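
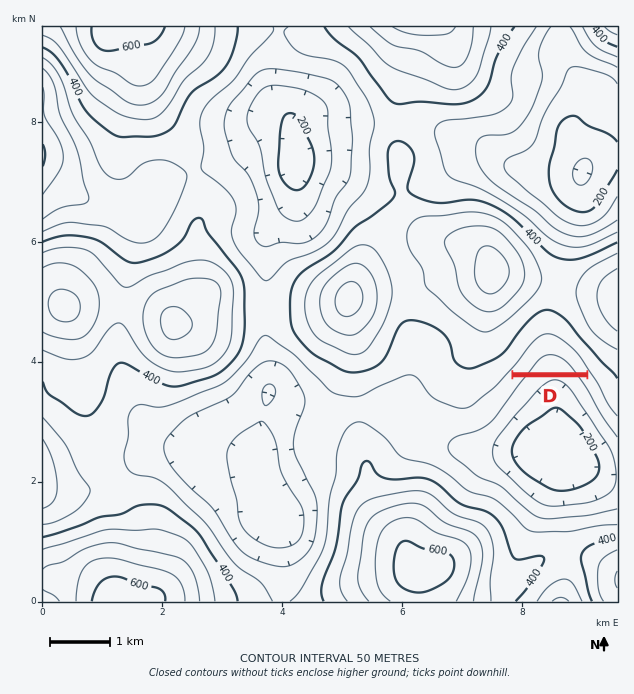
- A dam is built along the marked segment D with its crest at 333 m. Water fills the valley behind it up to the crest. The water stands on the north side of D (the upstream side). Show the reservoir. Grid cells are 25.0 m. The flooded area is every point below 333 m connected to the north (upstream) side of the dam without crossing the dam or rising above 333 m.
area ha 38.6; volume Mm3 11.05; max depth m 69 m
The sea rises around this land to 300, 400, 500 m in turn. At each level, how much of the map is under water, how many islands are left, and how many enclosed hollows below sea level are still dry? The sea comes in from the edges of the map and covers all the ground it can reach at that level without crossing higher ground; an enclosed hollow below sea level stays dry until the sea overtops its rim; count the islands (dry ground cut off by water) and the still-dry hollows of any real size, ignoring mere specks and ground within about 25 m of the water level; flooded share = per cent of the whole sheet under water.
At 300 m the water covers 12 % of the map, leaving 0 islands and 2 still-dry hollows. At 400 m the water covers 61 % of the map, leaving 0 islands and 0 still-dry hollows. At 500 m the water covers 86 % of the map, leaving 3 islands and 0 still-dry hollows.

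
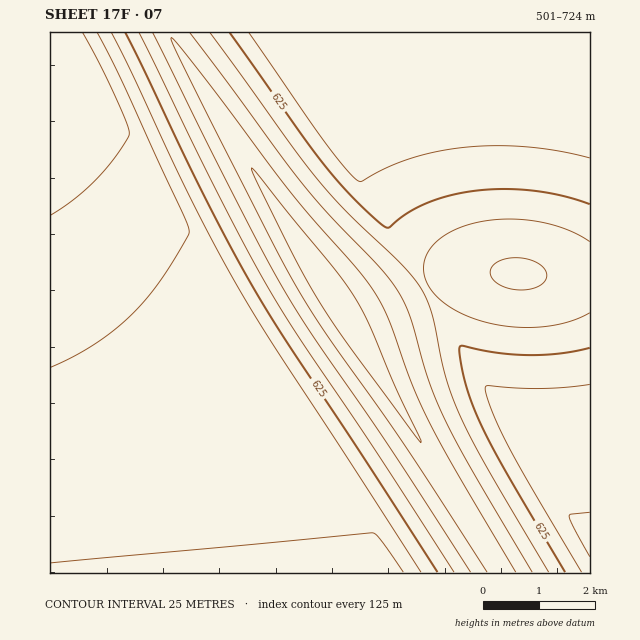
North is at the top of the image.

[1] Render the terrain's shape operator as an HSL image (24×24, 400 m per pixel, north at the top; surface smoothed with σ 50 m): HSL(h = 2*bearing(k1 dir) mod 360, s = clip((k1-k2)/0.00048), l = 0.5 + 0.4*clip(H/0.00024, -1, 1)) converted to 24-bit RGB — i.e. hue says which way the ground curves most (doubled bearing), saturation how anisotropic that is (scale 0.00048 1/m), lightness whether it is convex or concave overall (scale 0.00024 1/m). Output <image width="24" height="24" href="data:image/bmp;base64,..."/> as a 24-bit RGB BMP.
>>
<image width="24" height="24" href="data:image/bmp;base64,Qk32BgAAAAAAADYAAAAoAAAAGAAAABgAAAABABgAAAAAAMAGAAATCwAAEwsAAAAAAAAAAAAAf4B/f4B/f4B/f4B/f4B/f4B/f4B/f4B/f4B/f4B/f4B/f4B/f4B/f4CAf4d/kuGXf4F/f4CAgH+ANAAxgFF+f3+Af3+Af6yBf4B/f4B/f4B/f4B/f4B/f4B/f4B/f4B/f4B/f4B/f4B/f4B/f4CAf4CAitaPfp2Af4CAf4CAezl3SwZHf3+Af3+Af4N/k+KYf4B/f4B/f4B/f4B/f4B/f4B/f4B/f4B/f4B/f4B/f4B/f4CAf4CAfqGAidONf4CAf4CAgHqAMwAwgXeBf3+Af3+Ah86Mf6iBf4B/f4B/f4B/f4B/f4B/f4B/f4B/f4B/f4B/f4B/f4CAf4CAf4KAk+KYf4aAf4CAf4CAVgtSeC50f4CBf3+BfpiBjtqTf3+Bf4B/f4B/f4B/f4B/f4B/f4B/f4B/f4B/f4B/f4CAf4CAf4CAhMWIgLODf4CBf4CBgluCMwAwf3+Cf4CCf4GDk+Caf42Df3+Cf4B/f4B/f4B/f4B/f4B/f4B/f4B/f4B/f4CAf4CAf4CAfpCAkN6Wf4GCf4GCfn+CMwAxgmSFf4CEf4CFg72MhMGNf3+FgH+Ff4B+f4B/f4B/f4B/f4B/f4B/f4B/f4B/f4CAf4CAf4GBkN2VfpOCf4KDf4KEdSN0ZRFkfoKHfoGIf5CQmeOjfn+Kf36JgH6Jf4B+f4B+f4B+f4B/f4B/f4B/f4B/f4B/f4GAf4GAf7KEhcmLf4SEfoSFfHKHMwAye4CKfYSLfYOMk9ugf6SVfX2Nf32NgX2Mf4B+f4B+foB+foB+foB+f4B/f4B/f4F/f4GAfoeAlOSafoaDfoaEfYeHRQNEfkWHfIiMfIaNf66Ujtaee36OfHuOf3uOgnuNfoB+foB+foB+foB+foB+foB/foF/foF/foKAiNONfaeCfYWCfYeDgEWDRQNEe4uJe4uLeoyNluWjeomOenyKfHqJgHmJhHmJfoB9foB9foB9foB+foB+foF+foF+foJ+fJ1/i9mQfYV/fIZ/eYZ/MwAxbnaHeIiAeIeBfsyJeLKCeH+AeXp+fHh+gHZ+gXV8foF9fYB9fYB9fYB9fYF+foF+foF+fYN9keOWfIx8fYV8fIZ7XxJacCNqeIZ2doV0cpVxf96CdXxwdnlweHdveHRuenJtfXJtfYF9fYF9fYF9fYF9fYF9fYF9foF9gMCDf7yBf4N8f4R7g2F5MwAuf4V1fYRyfINvf998eIxoeHpneHdld3Rkd3NjeHNke3VlfYF8fYF8fYF9fYF9fYF9fYF9fIx8kOGUgIN9gYN8goR6MwAuglZyhIRzg4JwfLRue8RtfHlmeXZkd3RidnNhd3RieHZjenplfYF9fIF9fIF9fYF9fYF+fYF9i9qQfJh8gYJ9goJ8dyxuVQpMhYB3hH50iYZyjeCGgXhsfXRqe3JpeXJod3RpeHdqd3lrdnxtfYJ9fYF9fYF+fYF+fYF+fKp/hc6Jf4B+gYF+gnV8MwAvhHZ5hXt5hXl3itGGhaJ2gnJ0gHJ0fnJ0fHR1enV2dnt3dn14dYF5f4J+fYJ+fYJ+fYF/fYR/keOXfYR/f4B/gH9/SwVGfTh3hHx+hXt+hKB9jNSMh3iBh3eDhneGg3iGfnmFenmFeX2GeYKHeYaJgIKAf4J/foJ/fYKAhMyKfayBfoCAfoCAgFB+NQAygn6BhH2Chn2DmOCbjn2MiXuKh3qLhXqLgXqMfnqNe3uNe3+Ne4KNe4aNg4KBgIKBfoKBfJaAjNyTfYGBfYCBfHyBMwAwgmuCgX6Cg36DhcKKg7mIhX2IhXyKhHyLgnyMgHyNfnyOfH2OfICOfIKOfYSNhYKCgoKCgIOCkeCXfY6BfYGBfYCBaBllaRlmfn6Bf36Cfo6ClN+agn6Fgn6Ggn2Ign2JgX2Kf32Lfn2LfX6LfYCLfoGKfoKKh4KChIKCg7mHg8KJfoGCfYCCf2qCMwAxfHyBfX6Bfn6BjtuVfpaCgH6DgH6EgH6FgH6GgH6Gf36Hfn6Hfn+HfoCHfoCGfoGGiIKBhoyCl+KbgIODfoCCfX+CMwAxgE+AfX6BfX6BfqyDhcuMfn6Bf36Cf36Cf36Cf3+Df3+Df3+Df3+Ef3+Ef4CDf4CDf4CDiYSBkdiSgaCCgYGCf4CCfDh7SgZIfX6BfX6BfYSDkuKZfoOCfn6Bfn6Bf36Bf3+Bf3+Bf3+Bf3+Bf3+Bf3+Bf3+Bf4CBf4CBhqiAjtWPhIKBgoGCgHqCMwAxfnWCfX6BfX6Bhs2MfaiCfn6Afn6Afn6Afn6Af3+Af3+Af3+Af3+Af3+Af3+Af3+Af4CAf4CA"/>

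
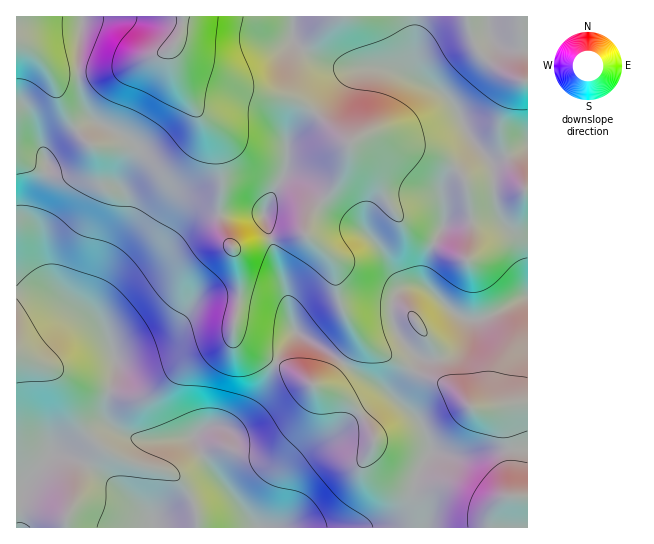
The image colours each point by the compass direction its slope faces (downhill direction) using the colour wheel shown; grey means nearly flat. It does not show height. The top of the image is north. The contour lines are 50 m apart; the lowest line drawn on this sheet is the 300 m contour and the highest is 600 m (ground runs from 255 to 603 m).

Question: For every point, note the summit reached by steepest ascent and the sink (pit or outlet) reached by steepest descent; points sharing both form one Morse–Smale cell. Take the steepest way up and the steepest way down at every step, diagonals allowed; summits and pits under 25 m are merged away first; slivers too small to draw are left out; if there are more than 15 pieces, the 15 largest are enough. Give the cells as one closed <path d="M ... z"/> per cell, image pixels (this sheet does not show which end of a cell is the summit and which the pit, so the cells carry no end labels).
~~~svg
<path d="M414 16l-331 1-4 29 0 39 5 21 11 15-10 3-12 8-26 22 1 16-15 39 0 9 7 16 7 37 9 18 24 21-33-15-17-3-14 1 1 235 380 0 10-7 4-10 5-33 15-25-2-11-8-19-22-21-2-4 15-28-42-23-14-14-16-30-8-44-27-25 3-13 28-38 8-16 6-24 7 11 19 20 12 28 16 23 15 11 48 24 5-22 0-16-7-39 41 0 12 2 7 4 3 0 0-42-37 14-22-26-10-24-7-9-9-9-14-8-10-10-4-12z"/><path d="M350 143l-6 24-11 20-22 28-6 19 27 25 9 48 15 26 14 14 43 22 6-12 6 3 12 0 16-7 12-15 6-18 14-1 43-22-1-108-21-6-39 2 5 37 0 16-5 22-60-32-19-26-15-32-16-16z"/><path d="M413 369l-16 29 2 4 22 21 8 19 2 11-15 25-7 37-2 6-10 6 130 1 1-125-10 0-28 5-17 0-23-21z"/><path d="M82 16l-66 1 0 274 31 4 23 10 2 0-16-16-9-18-7-37-7-16 0-9 15-39-1-16 26-22 12-8 10-3-11-15-5-21 0-39z"/><path d="M527 16l-112 1 0 46 4 12 10 10 14 8 9 9 7 9 10 24 22 26 15-4 22-11z"/><path d="M527 297l-42 22-14 1-6 18-12 15-16 7-12 0-6-3-6 13 37 17 23 21 17 0 17-4 20-1z"/>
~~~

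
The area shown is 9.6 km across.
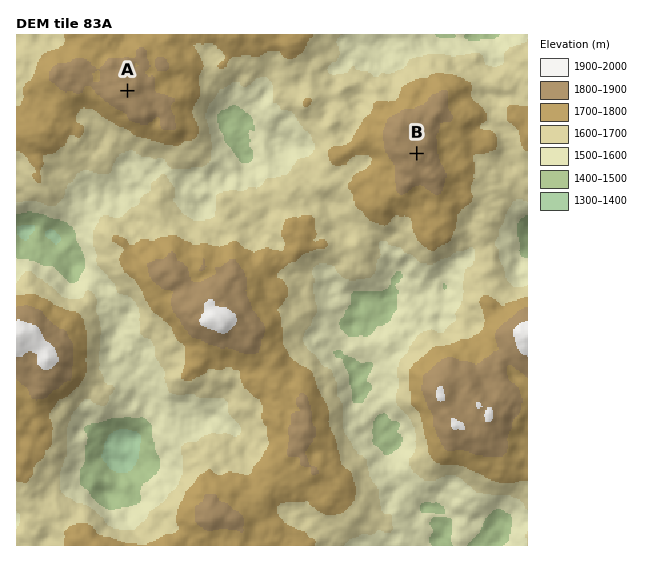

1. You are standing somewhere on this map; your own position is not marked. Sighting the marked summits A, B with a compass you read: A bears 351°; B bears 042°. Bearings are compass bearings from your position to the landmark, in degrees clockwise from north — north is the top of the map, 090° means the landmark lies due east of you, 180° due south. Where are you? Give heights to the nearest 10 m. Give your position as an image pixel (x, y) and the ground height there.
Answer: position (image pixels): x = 179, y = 417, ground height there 1550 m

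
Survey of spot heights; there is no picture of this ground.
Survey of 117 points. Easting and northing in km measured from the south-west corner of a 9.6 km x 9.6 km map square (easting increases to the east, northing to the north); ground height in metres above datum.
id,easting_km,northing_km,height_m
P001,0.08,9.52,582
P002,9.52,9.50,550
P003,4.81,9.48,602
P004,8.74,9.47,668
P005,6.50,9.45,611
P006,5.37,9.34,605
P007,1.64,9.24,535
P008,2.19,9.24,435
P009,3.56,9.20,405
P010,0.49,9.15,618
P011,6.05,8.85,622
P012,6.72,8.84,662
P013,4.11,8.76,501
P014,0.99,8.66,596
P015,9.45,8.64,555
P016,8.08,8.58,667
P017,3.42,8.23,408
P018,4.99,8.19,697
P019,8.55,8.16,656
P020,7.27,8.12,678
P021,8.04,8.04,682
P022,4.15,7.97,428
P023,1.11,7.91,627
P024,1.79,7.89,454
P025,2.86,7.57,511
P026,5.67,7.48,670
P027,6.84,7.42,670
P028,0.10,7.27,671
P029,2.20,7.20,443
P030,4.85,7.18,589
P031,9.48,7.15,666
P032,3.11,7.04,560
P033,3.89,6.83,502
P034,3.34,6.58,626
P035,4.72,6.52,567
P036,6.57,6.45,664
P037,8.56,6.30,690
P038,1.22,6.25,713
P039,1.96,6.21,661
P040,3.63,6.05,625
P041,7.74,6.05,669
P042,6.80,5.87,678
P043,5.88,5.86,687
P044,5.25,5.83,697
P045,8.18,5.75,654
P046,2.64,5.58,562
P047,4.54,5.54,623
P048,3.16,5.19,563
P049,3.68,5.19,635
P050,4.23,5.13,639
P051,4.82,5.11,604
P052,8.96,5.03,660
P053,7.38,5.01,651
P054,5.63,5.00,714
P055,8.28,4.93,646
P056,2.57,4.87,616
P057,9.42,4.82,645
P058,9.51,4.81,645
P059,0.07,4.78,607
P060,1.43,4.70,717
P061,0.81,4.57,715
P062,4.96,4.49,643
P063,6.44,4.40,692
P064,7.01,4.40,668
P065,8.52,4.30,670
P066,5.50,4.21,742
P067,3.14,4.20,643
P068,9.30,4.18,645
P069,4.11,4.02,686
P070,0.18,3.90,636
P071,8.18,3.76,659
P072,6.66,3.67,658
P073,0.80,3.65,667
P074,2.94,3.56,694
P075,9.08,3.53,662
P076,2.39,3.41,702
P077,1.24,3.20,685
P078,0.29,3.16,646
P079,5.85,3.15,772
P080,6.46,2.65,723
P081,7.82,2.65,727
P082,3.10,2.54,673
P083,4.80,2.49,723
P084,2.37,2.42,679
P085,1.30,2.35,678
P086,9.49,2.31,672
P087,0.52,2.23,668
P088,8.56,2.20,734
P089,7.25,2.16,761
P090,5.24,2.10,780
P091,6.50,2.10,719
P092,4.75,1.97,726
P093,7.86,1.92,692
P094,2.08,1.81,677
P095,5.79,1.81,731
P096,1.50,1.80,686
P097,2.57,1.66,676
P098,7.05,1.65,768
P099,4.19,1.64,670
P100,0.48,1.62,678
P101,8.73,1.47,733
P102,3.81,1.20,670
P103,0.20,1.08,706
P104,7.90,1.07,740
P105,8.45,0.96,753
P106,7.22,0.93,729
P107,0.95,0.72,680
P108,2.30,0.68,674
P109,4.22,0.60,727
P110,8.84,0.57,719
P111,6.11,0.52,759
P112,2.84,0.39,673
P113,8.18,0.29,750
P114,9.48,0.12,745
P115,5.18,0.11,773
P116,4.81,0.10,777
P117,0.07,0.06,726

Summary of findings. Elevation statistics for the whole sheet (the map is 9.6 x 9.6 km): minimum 395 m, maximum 805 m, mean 655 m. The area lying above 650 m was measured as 62.4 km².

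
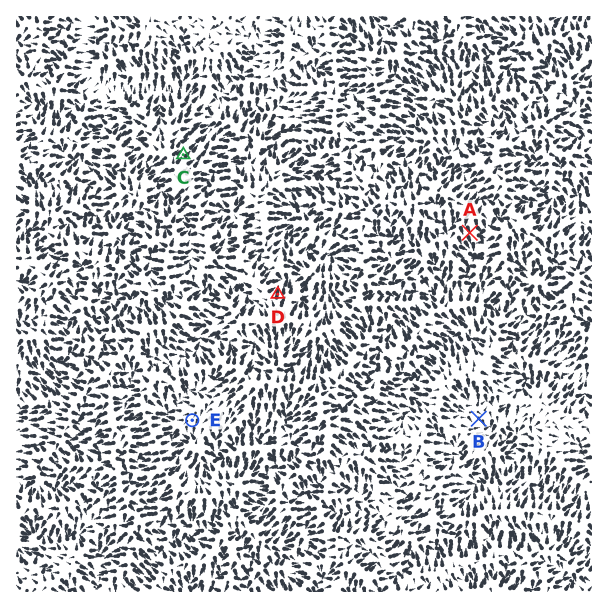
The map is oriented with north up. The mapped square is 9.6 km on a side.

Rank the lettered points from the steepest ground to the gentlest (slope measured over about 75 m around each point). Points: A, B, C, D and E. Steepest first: A D C B E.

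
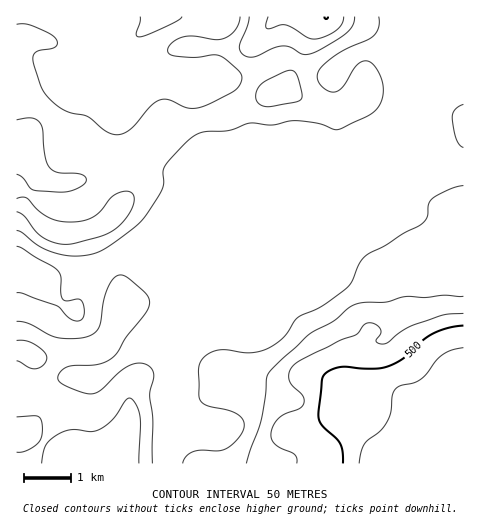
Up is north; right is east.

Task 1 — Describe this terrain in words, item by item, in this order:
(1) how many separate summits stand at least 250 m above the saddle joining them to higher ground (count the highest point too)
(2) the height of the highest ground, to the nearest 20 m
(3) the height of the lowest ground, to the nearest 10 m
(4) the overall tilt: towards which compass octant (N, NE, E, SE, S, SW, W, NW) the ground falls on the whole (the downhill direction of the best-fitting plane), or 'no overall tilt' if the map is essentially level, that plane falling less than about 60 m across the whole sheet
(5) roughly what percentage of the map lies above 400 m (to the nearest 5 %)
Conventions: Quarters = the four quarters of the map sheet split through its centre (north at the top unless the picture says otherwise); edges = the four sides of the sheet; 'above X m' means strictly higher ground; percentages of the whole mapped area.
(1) Counting only tops that stand 250 m proud, the map has 1 summit.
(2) The highest ground is at about 580 m.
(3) The lowest ground is at about 280 m.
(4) Overall the map slopes down towards the north-west.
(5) Ground above 400 m makes up about 25 % of the sheet.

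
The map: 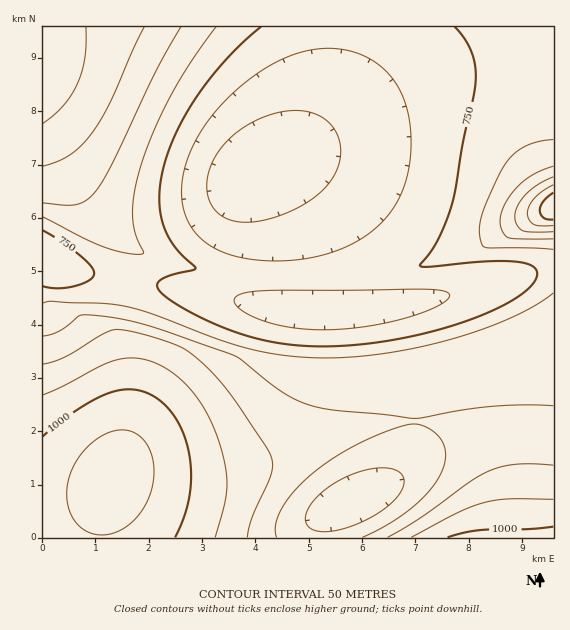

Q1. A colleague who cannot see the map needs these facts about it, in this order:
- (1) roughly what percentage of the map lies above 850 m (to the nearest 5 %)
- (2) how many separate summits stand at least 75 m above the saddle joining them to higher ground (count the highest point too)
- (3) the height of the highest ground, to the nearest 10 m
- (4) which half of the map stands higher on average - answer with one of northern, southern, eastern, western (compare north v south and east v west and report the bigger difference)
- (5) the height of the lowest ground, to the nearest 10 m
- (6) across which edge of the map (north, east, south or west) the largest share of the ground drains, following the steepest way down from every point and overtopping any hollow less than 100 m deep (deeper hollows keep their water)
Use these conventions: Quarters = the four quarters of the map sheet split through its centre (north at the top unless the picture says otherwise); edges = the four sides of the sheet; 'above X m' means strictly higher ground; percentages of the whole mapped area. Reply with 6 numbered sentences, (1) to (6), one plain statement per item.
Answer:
(1) About 35 % of the map lies above 850 m.
(2) There are 4 summits with 75 m or more of prominence.
(3) The highest ground is at about 1070 m.
(4) On average the southern half of the map is the higher ground.
(5) About 620 m is the lowest elevation on the sheet.
(6) The largest share of the runoff leaves by the northern edge.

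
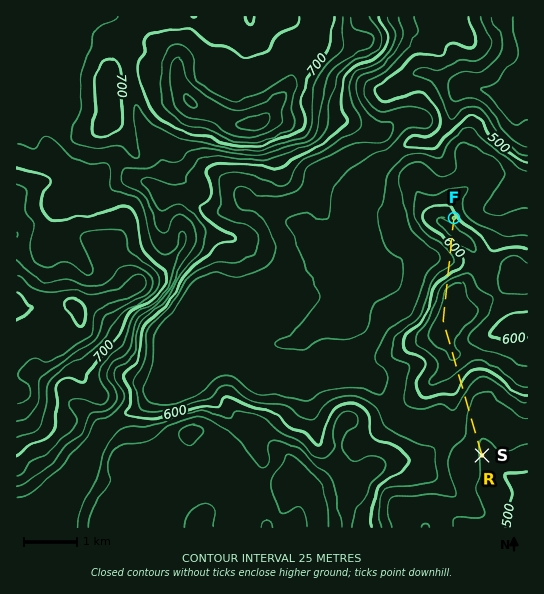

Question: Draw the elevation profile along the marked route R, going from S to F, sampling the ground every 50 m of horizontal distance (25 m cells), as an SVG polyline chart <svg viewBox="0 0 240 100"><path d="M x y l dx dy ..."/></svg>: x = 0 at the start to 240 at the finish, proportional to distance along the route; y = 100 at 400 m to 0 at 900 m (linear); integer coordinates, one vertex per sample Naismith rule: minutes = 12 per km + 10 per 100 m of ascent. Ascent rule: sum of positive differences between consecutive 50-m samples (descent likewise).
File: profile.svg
<svg viewBox="0 0 240 100"><path d="M0 76l3 0 2 0 3-1 3 0 2 0 3-1 2 0 3-1 3 0 2 0 3-1 3 0 2 0 3 0 2-1 3 0 3 0 2-1 3-1 3 0 2-1 3-1 2-1 3-1 3-2 2-1 3-1 3-1 2-1 3-1 3-1 2-1 3-1 2-2 3-1 3-1 2-1 3 0 3-1 2 0 3 0 2 0 3 0 3 0 2-1 3 0 3-1 2 0 3 0 3-1 2 1 3 0 2 0 3 0 3 0 2 1 3 0 3 0 2 0 3 1 2 0 3 0 3 1 2 0 3 1 3 1 2 2 3 2 2 2 3 2 3 2 2 2 3 1 3 1 2 1 3-1 3 0 2-1 3-1 2-2 3-2 3-2 2-1 3-2 3-1 2 0 3 0 2 1 3 0 3 2 2 1 1 0"/></svg>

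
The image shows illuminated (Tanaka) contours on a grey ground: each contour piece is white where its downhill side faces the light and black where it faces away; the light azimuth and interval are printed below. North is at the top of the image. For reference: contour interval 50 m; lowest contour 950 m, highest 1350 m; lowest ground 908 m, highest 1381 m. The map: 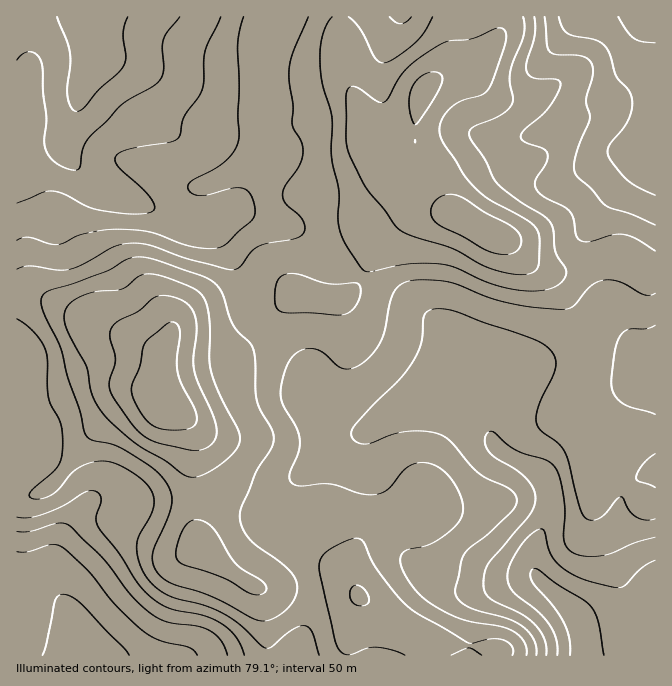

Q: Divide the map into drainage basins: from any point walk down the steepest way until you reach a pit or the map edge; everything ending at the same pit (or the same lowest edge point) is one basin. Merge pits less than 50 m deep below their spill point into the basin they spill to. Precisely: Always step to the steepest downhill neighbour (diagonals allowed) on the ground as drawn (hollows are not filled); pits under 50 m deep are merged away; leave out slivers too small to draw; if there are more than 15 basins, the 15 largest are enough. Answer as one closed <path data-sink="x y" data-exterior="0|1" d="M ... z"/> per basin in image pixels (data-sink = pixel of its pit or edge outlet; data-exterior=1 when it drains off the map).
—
<path data-sink="585 655" data-exterior="1" d="M454 213l-17 0-32 8-29 29-17 32-12 14-9 3-11 0-19-5-13 0-24 23-22 26-22 13-7 2-56-2-3 2-5 29 2 11 7 10 12 5 11 9 6 15 0 36 4 12 0 59 39 32 21 12 24-2 32-13 10-2 13 2 7 3 10 11 6 11 28 21 49 24 61 6 4 7 153 0 1-221-19 1-41 21 2-2-2-13-13-32 0-23 5-15 1-19-3-20-7-16-20-32-10-11-19-10-16-18-12-8-20-9z"/><path data-sink="88 17" data-exterior="1" d="M338 16l-321 0-1 276 24 4 38 18 22 14 34 10 23 13 3 10 4-5 56 2 20-9 9-6 22-26 24-23 13 0 19 5 11 0 9-3 12-14 17-32 29-29 32-8 15 0-11-20-12-28-14-21-17 9-18 1-6-3-6-8-5-26-14-32-8-30z"/><path data-sink="85 655" data-exterior="1" d="M24 293l-8 0 0 362 331 1 2-21 10-38-5-10-10-11-7-3-13-2-20 5-22 10-24 2-21-12-39-32 0-59-4-12 0-36-6-15-11-9-12-5-7-10-2-5 3-21-1-20-24-14-34-10-48-27-12-5z"/><path data-sink="654 17" data-exterior="1" d="M655 16l-153 0-3 17-13 22-9 9-7 4-22 5-18 10-7 9-4 8-5 25 0 18 15 22 19 42 6 6 28 16 20 9 10 6 15 17 18 10 20 0 42-13 17 0 18 11 13 2z"/><path data-sink="655 378" data-exterior="1" d="M624 258l-17 0-42 13-26-1 10 4 10 11 20 32 7 16 3 27-6 27 0 23 11 27 5 19 38-20 19-3 0-161-14-3z"/><path data-sink="402 17" data-exterior="1" d="M454 16l-115 1 2 38 5 20 17 42 5 26 6 8 6 3 10 0 14-3 10-8 2-30 7-21 7-9 20-12 6-9z"/>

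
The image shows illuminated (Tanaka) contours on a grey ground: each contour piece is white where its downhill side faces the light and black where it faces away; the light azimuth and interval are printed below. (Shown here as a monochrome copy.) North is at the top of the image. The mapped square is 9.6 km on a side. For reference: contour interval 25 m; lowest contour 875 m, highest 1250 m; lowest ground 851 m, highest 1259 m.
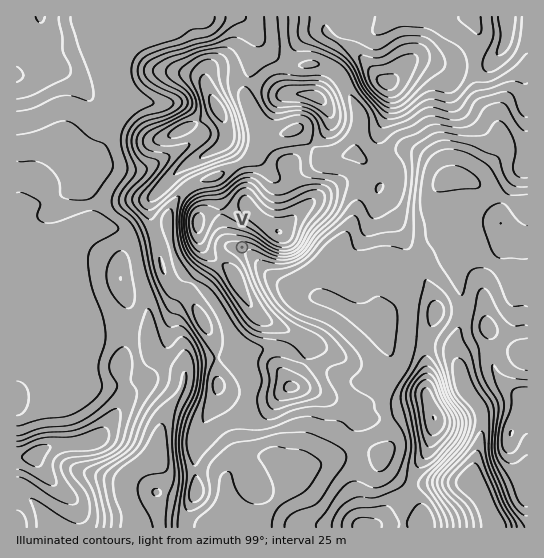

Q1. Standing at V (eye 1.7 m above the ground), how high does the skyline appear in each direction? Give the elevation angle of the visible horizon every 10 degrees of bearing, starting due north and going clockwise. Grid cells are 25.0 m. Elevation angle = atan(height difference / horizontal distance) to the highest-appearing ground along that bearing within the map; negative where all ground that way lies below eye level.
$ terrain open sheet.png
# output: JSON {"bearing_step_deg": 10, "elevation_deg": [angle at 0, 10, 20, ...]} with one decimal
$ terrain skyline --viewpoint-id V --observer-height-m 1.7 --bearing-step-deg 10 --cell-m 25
{"bearing_step_deg": 10, "elevation_deg": [11.9, 12.5, 13.0, 13.3, 13.4, 13.3, 12.8, 11.9, 10.1, 7.1, 3.0, -0.7, -0.2, 0.7, -0.2, -0.4, 0.8, 2.2, 4.5, 5.9, 6.4, 6.3, 5.9, 5.3, 4.7, 4.4, 5.0, 6.1, 7.1, 7.8, 7.8, 7.1, 7.5, 8.7, 10.0, 11.0]}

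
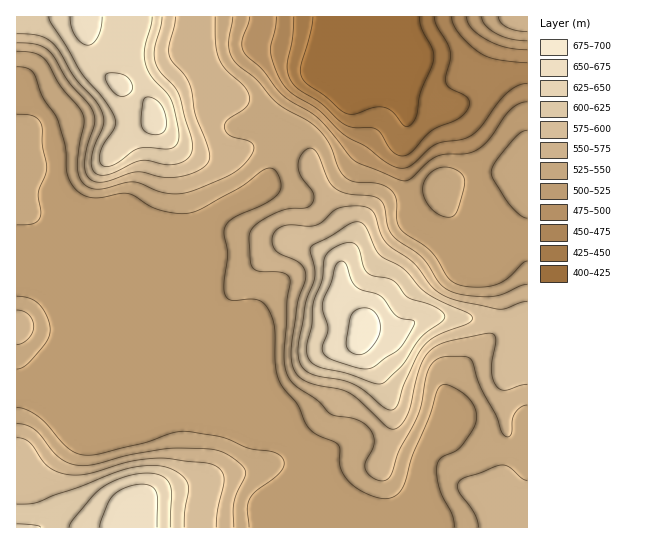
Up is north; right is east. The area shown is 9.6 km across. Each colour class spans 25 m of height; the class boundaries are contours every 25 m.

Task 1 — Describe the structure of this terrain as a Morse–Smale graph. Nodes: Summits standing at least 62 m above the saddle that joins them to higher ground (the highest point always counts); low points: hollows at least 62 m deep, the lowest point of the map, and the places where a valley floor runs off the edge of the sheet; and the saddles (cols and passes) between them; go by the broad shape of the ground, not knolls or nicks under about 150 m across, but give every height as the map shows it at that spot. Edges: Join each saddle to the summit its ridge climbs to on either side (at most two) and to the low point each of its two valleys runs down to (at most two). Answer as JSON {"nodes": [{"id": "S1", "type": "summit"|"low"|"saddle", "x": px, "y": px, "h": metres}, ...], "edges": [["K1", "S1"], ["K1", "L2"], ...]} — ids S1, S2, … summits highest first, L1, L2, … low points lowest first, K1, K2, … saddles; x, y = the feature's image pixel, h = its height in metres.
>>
{"nodes": [
{"id": "S1", "type": "summit", "x": 365, "y": 330, "h": 691},
{"id": "S2", "type": "summit", "x": 134, "y": 505, "h": 662},
{"id": "S3", "type": "summit", "x": 155, "y": 119, "h": 660},
{"id": "S4", "type": "summit", "x": 525, "y": 18, "h": 569},
{"id": "L1", "type": "low", "x": 370, "y": 59, "h": 405},
{"id": "K1", "type": "saddle", "x": 282, "y": 142, "h": 538},
{"id": "K2", "type": "saddle", "x": 303, "y": 449, "h": 511},
{"id": "K3", "type": "saddle", "x": 527, "y": 73, "h": 469}],
"edges": [["K1", "S1"], ["K1", "S3"], ["K1", "L1"], ["K2", "S1"], ["K2", "S2"], ["K2", "L1"], ["K3", "S1"], ["K3", "S4"], ["K3", "L1"]]}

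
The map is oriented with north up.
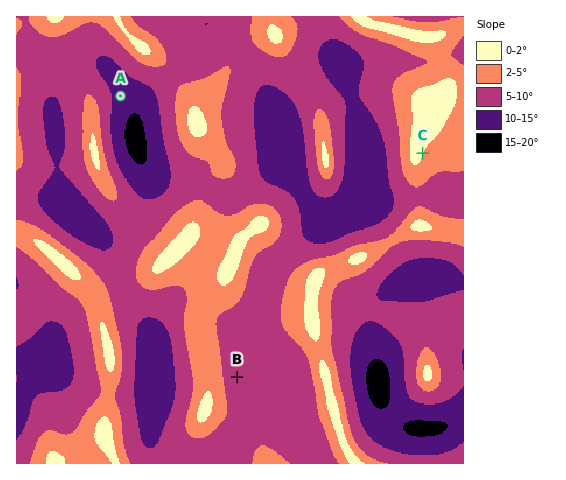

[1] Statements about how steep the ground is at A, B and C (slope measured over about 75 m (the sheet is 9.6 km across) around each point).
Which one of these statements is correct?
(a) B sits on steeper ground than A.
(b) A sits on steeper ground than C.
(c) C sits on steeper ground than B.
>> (b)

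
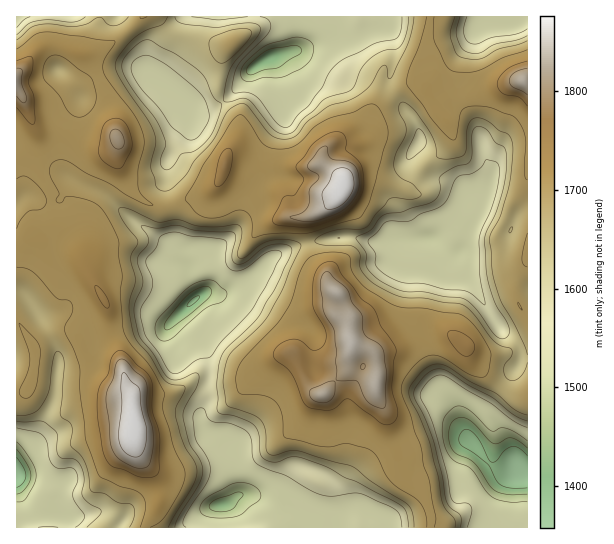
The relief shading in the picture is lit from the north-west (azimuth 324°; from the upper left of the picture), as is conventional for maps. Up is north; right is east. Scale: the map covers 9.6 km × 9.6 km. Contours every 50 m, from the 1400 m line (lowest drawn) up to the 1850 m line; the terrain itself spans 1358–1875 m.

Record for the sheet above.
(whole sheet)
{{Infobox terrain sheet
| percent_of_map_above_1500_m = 96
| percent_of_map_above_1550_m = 76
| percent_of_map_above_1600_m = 66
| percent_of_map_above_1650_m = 55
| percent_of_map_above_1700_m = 35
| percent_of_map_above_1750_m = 10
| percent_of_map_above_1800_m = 5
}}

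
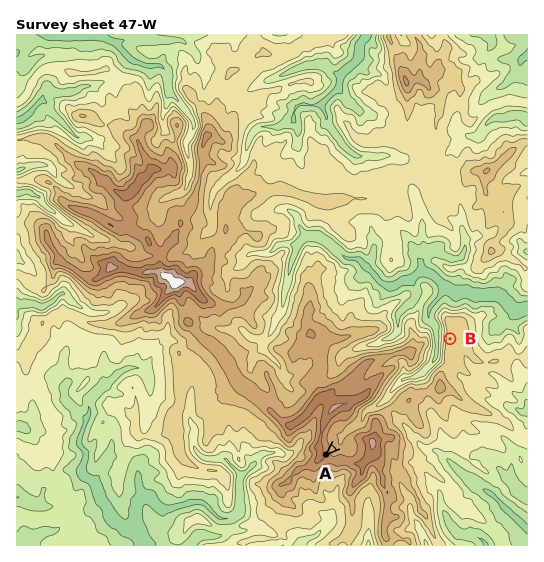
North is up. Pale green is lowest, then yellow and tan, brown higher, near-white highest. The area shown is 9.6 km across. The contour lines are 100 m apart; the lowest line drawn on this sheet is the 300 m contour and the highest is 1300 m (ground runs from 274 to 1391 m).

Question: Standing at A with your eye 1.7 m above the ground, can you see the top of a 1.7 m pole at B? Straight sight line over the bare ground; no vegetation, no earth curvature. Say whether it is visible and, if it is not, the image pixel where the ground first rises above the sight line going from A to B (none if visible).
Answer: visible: true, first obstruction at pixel None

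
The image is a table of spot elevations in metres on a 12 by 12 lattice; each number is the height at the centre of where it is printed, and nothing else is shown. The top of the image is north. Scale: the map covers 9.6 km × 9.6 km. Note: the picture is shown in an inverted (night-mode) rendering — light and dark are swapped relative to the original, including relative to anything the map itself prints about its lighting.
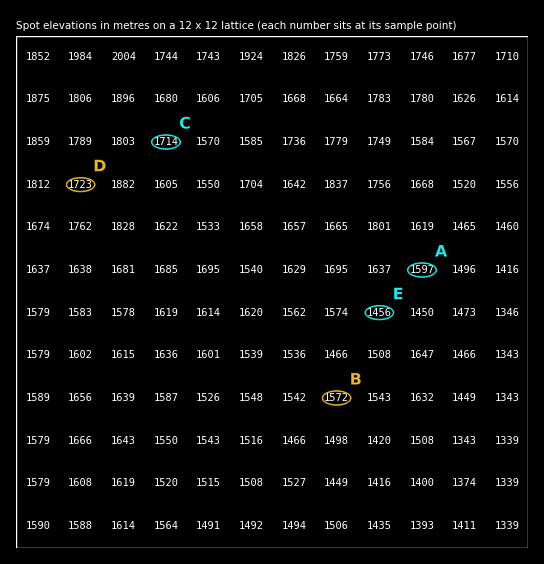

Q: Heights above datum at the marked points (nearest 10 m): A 1600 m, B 1570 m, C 1710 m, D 1720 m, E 1460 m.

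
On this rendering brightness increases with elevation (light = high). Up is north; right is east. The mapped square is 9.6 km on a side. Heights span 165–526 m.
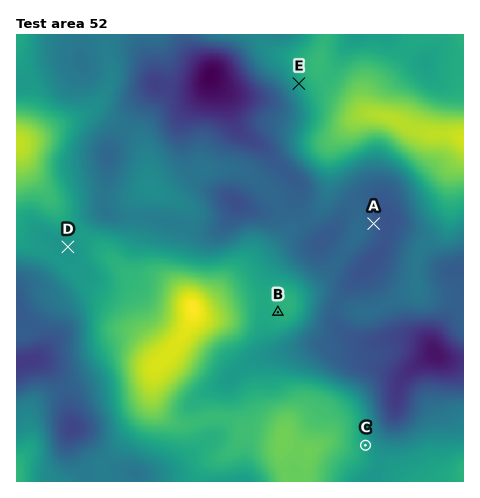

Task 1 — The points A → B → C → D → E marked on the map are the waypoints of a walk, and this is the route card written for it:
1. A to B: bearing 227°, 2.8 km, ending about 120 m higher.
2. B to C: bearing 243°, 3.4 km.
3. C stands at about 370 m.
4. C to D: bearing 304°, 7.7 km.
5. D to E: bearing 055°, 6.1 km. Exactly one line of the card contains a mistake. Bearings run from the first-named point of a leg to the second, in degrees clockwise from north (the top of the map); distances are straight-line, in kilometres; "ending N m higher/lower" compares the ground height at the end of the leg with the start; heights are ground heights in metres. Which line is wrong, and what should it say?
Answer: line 2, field bearing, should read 147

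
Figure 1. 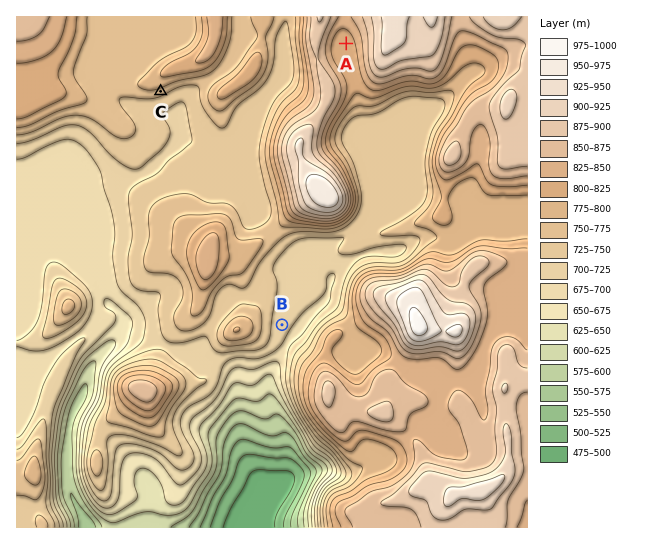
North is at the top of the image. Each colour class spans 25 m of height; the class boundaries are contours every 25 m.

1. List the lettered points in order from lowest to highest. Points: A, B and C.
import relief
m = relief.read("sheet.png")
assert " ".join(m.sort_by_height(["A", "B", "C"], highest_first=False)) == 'B C A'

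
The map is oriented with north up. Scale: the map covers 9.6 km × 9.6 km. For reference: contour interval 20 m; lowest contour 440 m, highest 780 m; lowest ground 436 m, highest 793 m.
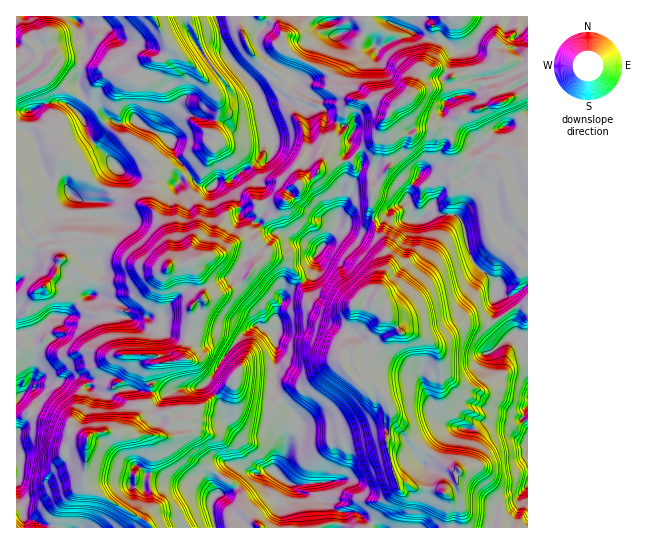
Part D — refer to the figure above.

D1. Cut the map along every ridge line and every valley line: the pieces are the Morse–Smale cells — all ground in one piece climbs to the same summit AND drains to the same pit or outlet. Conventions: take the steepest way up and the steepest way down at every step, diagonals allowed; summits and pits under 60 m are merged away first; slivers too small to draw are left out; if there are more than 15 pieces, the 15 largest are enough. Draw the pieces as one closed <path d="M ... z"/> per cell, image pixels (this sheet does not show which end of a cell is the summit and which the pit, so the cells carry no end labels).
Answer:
<path d="M527 112l-20 13-13 6-11 10-10 6-2 4 0 10 4 8-9 10-7 1-10-9-27 0-11 13-8-5-4 2-2 4 10 9 0 5-5 5-9 3-10 10-10 4 3 12 9 13-1 8 3 12-7 24-3 6-10-5-12 11 5 7-3 16-16 14 2 12-3 7 5 12 8 7 6-5 7 9 5-1 16 17 4 14-4 32 10 40 8 0 9 5 20 0 11 4 12-9 3 8 3 37 65-1z"/><path d="M301 283l-10 5-8 9-2 8-5 8 0 56-3 6 2 18 22 26 2 7-11 15-3 13-11 18-7-3-9 6-24-11-4 0-7 7-8 14 1 9-5 7 4 26 247 1-1-26-4-19-12 9-11-4-20 0-9-5-8 0-10-40 4-22 0-10-4-14-16-17-5 1-7-9-6 5-12-14 0-24 16-14 3-12-1-7-5-3-4 5-8 3-15 0-14-6-4-2z"/><path d="M259 325l-9 3-11 10-33 46-9 4-16 0-12 5-18-1-2 9-9 5 0 5-8 15-13 7 18 2 21-22 11-1 3 7-9 16-15 0 4 19-3 23 3 29-8 13 7 6 14-8 12 0 5 3 5 8 27 0-3-27 5-7-1-9 12-18 7-3 24 11 9-6 7 3 9-13 4-16 9-12 3-8-10-14-14-16 0-60z"/><path d="M215 16l-27 1 9 20 3 12-13 8-6-1-12-13-1 7-6 7-13 3-19 16-7-1-9-10-13 3-20-1-4 18 6 13-8 12 8 8 6 13 8 0 14-11 6 3 20-3 12 9 22 10 0 4 6 16 20 25 10 4 6-1 5-6 11 0 13-10 9-4 9-10 4-16 8-4-12-40-8-15-25-28z"/><path d="M61 101l-18 3-13 7-14 0 0 71 5 3 4 10 0 26 4 8 8 7 12 1 12-4 9 0 5 11 11 1 11-6 6 0 10 4 4-12-1-9-11-6-20 0-2-5 1-6-3-4 10 0 12-22 12-12 27 18 8 3 25-3 14-11-12-15-6-16 0-4-22-10-12-9-12 3-8 0-6-3-14 11-8 0-6-13-12-11z"/><path d="M527 16l-34 0-18 27-12 9-5 0-15-11-17-2-15-8-4 0-4 5-24 12-28-3-16-14-4-9 0-6-57 0-3 5 8 5 4 8 0 11 6 7 40 21 4 5 4 11 6 6 10 4-6 7-10 16 4 3 8 0 6 5-6 8 2 8-6 9 1 6 5-1 10-12 15-7 7-20 18-21 10-5 10-21 8-5 6 0 14 10 26-10 22-2 8-6 4 0 7 8 5 10 4-2 0-4-2-4 5-6z"/><path d="M114 244l-13 14 2 16-6 16-4 5-14 5-13 16-15 1-10 10 10 12-14 15-6 29 28 0 6-4 10-3 15 4 25-3 7 4 7-11 2-15 24 1 2 5 5 2-2-18 1-23 4-3 6-2 15 2 3-4 2-8 12-10 0-10-12-26-8 4-13 0-4 4-8 0-23-8z"/><path d="M509 61l-4 0-8 6-22 2-26 10-14-10-6 0-8 5-10 21-10 5-10 10-7 11 0 5 4 8-1 19 2 14-17 26 1 27 10-3 10-10 9-3 5-5 0-5-10-9 5-6 9 5 11-13 27 0 10 9 7-1 9-10-4-8 0-10 2-4 10-6 11-10 13-6 21-14 0-46-5 4 2 8-4 2-5-10z"/><path d="M79 376l-10 1-10 6-24-2-4 2-7 10 7 4 5 8-4 10-16 20 0 14 5 6-1 23-4 4 3 17 4 10-2 4 5 6 11 2 4 7 109 0-1-5-56-32-8-8-1-9 3-36-18-8 2-8 8-15 1-14 5-8 6-2 22 4 8-5-6-5-25 3z"/><path d="M117 167l-14 12-13 22-9 0 3 4-1 6 2 5 20 0 8 3 4 6 0 6-5 12 29 21 5 0 12 5 8 0 4-4 13 0 27-10 3-4 4-20 8-16 5-4 10-4-9-21 0-6-13 1-5 6-6 1-10-4-10-9-12 10-25 3-8-3z"/><path d="M19 183l-3 0 1 252 15-20 4-10-5-8-7-4 7-10 6-29 14-15-10-12 10-10 15-1 13-16 14-5 4-5 6-16-2-16 11-13-2-4-7-2-6 0-11 6-11-1-5-11-9 0-12 4-12-1-8-7-4-8 0-26z"/><path d="M122 383l-4 0-5 4-14-4-14 2-5 8-1 14-8 15-2 8 18 8-3 36 1 9 8 8 50 29 9-14 0-11-3-8 3-33-4-19 15 0 9-16-3-7-11 1-21 22-18-2 13-7 8-15 0-5 6-2 5-7 0-4-4-2-22-2z"/><path d="M282 97l-21 5 11 35-8 4-5 18-8 8-13 6-7 9 8 25 12-3 19 1 13-5 10-15 12-2 11-8 12-22 9-30-6-2-4-4-2-6-4-3-10 1-10-6-11 0z"/><path d="M238 284l-16 9-15 6-5-2-11 10 1 15-8 24 0 12-10 3-17 2-8 3-1 15 3 11 18 1 12-5 20-1 7-5 16-25 21-25 10-7 19 7 2-2-1-7-10-6-4-11z"/><path d="M187 16l-113 0-1 2 7 7 4 10 0 16-4 15 3 2 18 0 13-3 9 10 7 1 19-16 13-3 6-7 1-7 12 13 6 1 13-8-3-12z"/>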